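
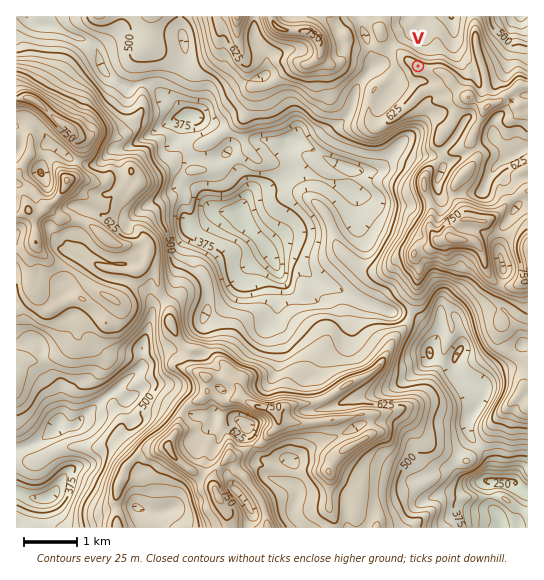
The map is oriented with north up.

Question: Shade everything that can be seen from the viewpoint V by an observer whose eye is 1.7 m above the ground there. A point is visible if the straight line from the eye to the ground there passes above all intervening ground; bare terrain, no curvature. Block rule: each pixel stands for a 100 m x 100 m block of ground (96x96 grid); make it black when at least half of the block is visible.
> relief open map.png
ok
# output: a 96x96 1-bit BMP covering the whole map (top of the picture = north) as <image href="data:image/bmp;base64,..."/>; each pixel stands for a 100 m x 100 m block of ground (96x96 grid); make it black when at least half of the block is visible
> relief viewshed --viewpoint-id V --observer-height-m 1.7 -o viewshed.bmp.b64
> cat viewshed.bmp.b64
<image width="96" height="96" href="data:image/bmp;base64,Qk2+BAAAAAAAAD4AAAAoAAAAYAAAAGAAAAABAAEAAAAAAIAEAAATCwAAEwsAAAIAAAAAAAAA////AAAAAAAAAAAAAAAAAAAAAAAAAAAAAAAAAAAAAAAAAAAAAAAAAAAAAAAAAAAAAAAAAAAAAAAAAAAAAAAAAAAAAAAAAAAAAAAAAAAAAAAAAAAAAAAAAAAAAAAAAAAAAAAAAAAAAAAAAAAAAAAAAAAAAAAAAAAAAAAAAAAAAAAAAAAAAAAAAAAAAAAAAAAAgAAAAAAAAAAAAAADAAAAAAAAAAAAAAAGAAAAAAAAAAAAAAAGAAAACAAAAAAAAAAMAAAABgAAAAAAAAAcAAAAA4AAAAAAAAAGAAAAAGAAAAAAAAAGAAAAADwAAAAAAAAAAAAGAAAAAAAAAAAAAAA//AAAAAAAAAAAAADwJ/wAAAAAAAAAAAPwAHwAAAAAAAAAAB//AAAAAAAAAAAAAH//4AAAAAAAAAAACH//8AAAAAAAAAAAAH///AAAAAAAAAAAAP45/wAAAAAAAAAAHP4AP8AAAAAAAAAAeP4AD+AAAAAAAAAH+fwAAHAAAAAAAAAA//gAADwAAAAAAAAAD/AAABwAAAAAAAAAf/AAAAAAAAAAAAAB/+AAAAAAAAAAAAAD/8AAAAAAAAAAAAgD/8AAAAAAAAAAAAwH/wAAAAAAAAAAAA4HwAAAAAAAAAAAAA4PwAAAAAAAAAAAAA8P4AAAAAAAAAAAAA8P4AAAAAAAAAAAAD8P4AAAAAAAAAAAAH4f8AAAAAAAAAAAAf4f8AAAAAAAAAAAA8A/8AAAAAAAAAAABgA/8AAAAAAAAAAAAAG/8AAAAAAAAAAAAAH/8AAAAAAAAAEAAAD/4AAAAAAAAAEAAAD/wAAAAAIAAAEEAAB/gAAAAANgAAMMAAx+AAAAAAHwAAMMAD78AAAAAAD4AAMcAPj8AAAAAADz+AMYAfH8AAAAAAB34AMYA/v8AAAAAAA/wAMY///8AAAAAAAv4QMd///8AAAAAAAH/8En8P/8AAAAAAAH/+EDwf/8AAAAAAAD/DABx//+AAAAAAADwBgA/7/+AAAAAAADgBYAe/P+AAAAAAABgAMAf+H8AAAAAAAJwAAAf+P4AAAAAAAYYADAf8f4AAAAAAAccAAA/+fwAAAAAAAOOAAAH+fgAAAAAAACHAAAB//AAAAAAAAABgAAB//AAAAAAAAAAAAAD/+AAAAAAAAAEAAAH/wAAAAAAAACGAAAH/wAAAAAAAADDAAAP/AAAAAAAAADjAAAf+AAAAAAADgBxAAA/4AAAAAAAD4BwAAD/wAAAAAAAH8AQAAH/AAAAAAAAD+AAAAPwAAAAAAAED/AYAAeAAAAAAAAOD/h+AAwAAAAAAAA/D/weAAAAAAAAAAAHh//wAAAAAAAAAAAHx4fwAAAAAAAAAAAP5wTgAAAAAAAAAADH4AHAAAAAAAAAAABn4AfAAAAAAAAAAAA/4AAAgAAAAAAAAAAf4AADgAAAAAAAAAAe4AADgAAAAAAAAAAe4AADgAAAAAAAAAAcwAAHAAAAAAAAAAA8wwAHAAAAAAAAAAB4wwAHAAAAAAAAAAA7wQAHAAAAAAAAAAA/gYAHAA="/>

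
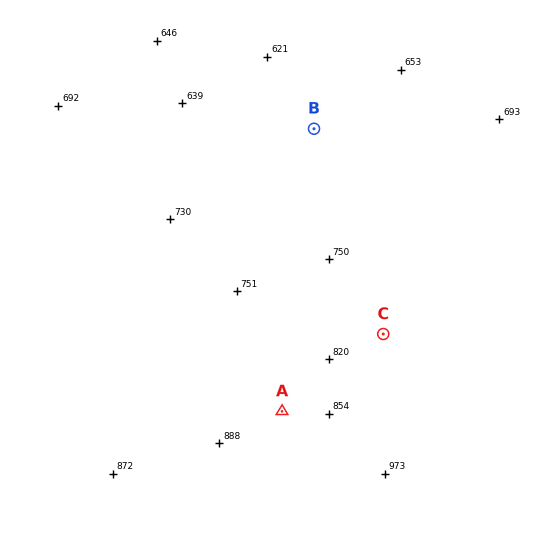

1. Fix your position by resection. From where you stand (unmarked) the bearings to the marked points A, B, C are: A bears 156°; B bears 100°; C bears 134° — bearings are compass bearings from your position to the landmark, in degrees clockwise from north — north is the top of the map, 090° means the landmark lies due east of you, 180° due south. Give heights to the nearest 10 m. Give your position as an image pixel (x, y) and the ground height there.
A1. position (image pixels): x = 142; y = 99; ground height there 650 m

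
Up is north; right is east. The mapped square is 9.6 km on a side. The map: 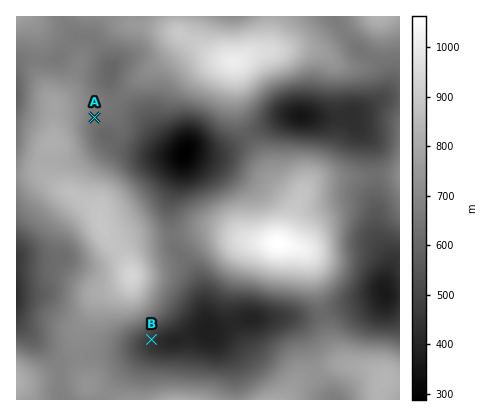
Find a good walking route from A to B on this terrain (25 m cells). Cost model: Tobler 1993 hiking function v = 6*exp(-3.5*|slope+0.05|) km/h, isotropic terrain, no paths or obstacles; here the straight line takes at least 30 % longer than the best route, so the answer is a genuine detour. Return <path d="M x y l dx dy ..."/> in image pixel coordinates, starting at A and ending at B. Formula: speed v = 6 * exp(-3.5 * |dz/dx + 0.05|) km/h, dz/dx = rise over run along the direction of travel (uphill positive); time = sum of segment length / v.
<path d="M94 118l0 14 10 20 40 38 38 78 0 18-6 12 0 4-10 20-12 12-2 6"/>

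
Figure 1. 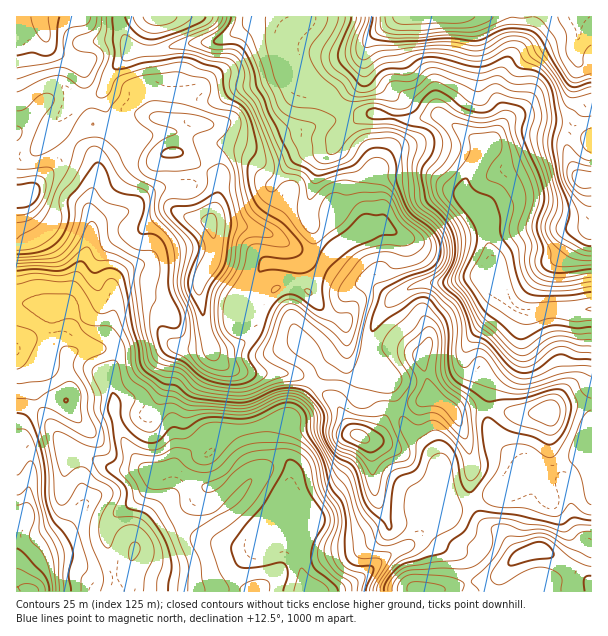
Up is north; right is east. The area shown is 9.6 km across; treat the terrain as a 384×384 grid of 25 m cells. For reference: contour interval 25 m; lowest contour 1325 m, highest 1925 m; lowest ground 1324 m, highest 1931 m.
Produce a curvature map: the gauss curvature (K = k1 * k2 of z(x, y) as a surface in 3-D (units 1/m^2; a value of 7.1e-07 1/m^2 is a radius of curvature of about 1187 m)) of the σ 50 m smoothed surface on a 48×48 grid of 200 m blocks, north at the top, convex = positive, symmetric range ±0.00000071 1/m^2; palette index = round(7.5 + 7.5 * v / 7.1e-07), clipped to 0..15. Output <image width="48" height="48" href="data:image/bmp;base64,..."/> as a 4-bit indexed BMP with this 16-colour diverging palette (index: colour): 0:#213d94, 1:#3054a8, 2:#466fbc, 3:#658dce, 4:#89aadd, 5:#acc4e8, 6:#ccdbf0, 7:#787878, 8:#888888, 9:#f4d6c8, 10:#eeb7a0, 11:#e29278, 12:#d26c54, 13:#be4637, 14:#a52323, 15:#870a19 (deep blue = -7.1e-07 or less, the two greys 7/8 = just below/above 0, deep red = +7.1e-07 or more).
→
<image width="48" height="48" href="data:image/bmp;base64,Qk32BAAAAAAAAHYAAAAoAAAAMAAAADAAAAABAAQAAAAAAIAEAAATCwAAEwsAABAAAAAAAAAAlD0hAKhUMAC8b0YAzo1lAN2qiQDoxKwA8NvMAHh4eACIiIgAyNb0AKC37gB4kuIAVGzSADdGvgAjI6UAGQqHAH/2Z3d3d3d3h2mXeJyYVL/6mnV3Z4iIeXdHqId3d3d3eHeIhld4NXr5d3ZXh4iHaHd2Z3d4iHd3eIiHdld7qFBWd3iYeHhlaHiHZ4h4mYeHeIiHd1h5lWCnZ3iJeY+1V2V3d4h5qXeHd3iHd2dnd6xld4d4VH6lanVHZ4dql3Z3d3iHd42laGtXeJeJqHVneK95Z3hWdnh3eId3iI6mVzeHh5dGhnepOnWsiIhlhmeId4h4iHdmfIiIh4Uql3eHWoKJiIy3iXh4iIiIh1aniomHd3RaiHd4iHp2eWhnmXdmZ3iYeHdphXqFeHqnd3d4h4l3d1hYqHh6lneYetkKgGiFiZnFeIdmd4Z5lUd1aHhpl5l1q9lIVobHmqFXeIhmiHl5l6mGm3dXh2d3ZCb/27dkioR5d4hWd4eJiLhHmXd6p2d3YQfv+HeGh5qJd4epeHR4hnc6mHc5uENYv9UAhkV2ltt2iXjMeHRIp4qXdHk2iIdr/7QluIMscdgjd1n9M4d5ynR3pWaHiJqItgW3d4h59XZnVnjHZ4eIeIl1d3h1iqliMQZ2iIvDFah2V5h1ZneHNpyEaWyLu7dFiWh1eIiVJbmIZndmd4iIdndHiYUct3ioh3d3Z3WsdqbbeZeId4h3iIeLeNc55SV4mIiIZXWJ2ZSKi6ebd4hod3mHiXhWTIaniIh5d3d4+WIneYdnd3eId2dmh46EbZh4ynY/qXh2Z4doeIdml3eHh4hndo1weohU/oc4Z1dsl8mZd3hnh3iIiHiId2WVi4h1M8iph45756Z4dlZ3eXiHmGinl0X5eXd7RZaIdCiAAGqId1V3eGuFZ3m1eIa6l2d3eHV4iHZoQI+4d2m5iHhoZXeFSYd4uWeHd3ZniZeL/3V4l4y3V5qIdXZ4h5d0SJynhyaneId4z2NoiIclaYiZhniJiKh1d3d6iIiGl1i8+kRFZ4eaj2Z6h5eIVIiIqDJpeLd4l3dYh1VXd0baiYZYh4Zoc9p5yXeHWHiIh5Zad3d4d3d1VJ1neYh4x7iYd3iXZ2mGeMubWZmIeJp0M3+Ih2h3kheZMmm5rBend2RnnaiHeJmGmYhFh4h3d2eHjYmSPjSYZiN3mYZ4d4h7/Hhmh4iGe4h1e2iHZ3qXWcl3d3Z4dnh2aGmHd5h3e6qXdFd3eHrJeIZ2d3d4dnd2TIiHZZZ4pndZdnd4h3eXmo2Gh3ect3aKapeIdqZ3lld4iId3Z3eFJ4l3llZph4d0WHZ3eLZ3fIeaefmHd3l2TYBSi0eYRoqDaIeHhnV3d3dmdaZ5qHdxL5inqom5aIiFWHeHdVt3h4d4ZGd3iHiFmRdmh3d4eHqgCHiJh2Z6p3h7l4aIiHeIiZpniHdYeIzH6HeIe5Uoh3qHiLh4iHeHd4iImHdnaGl5+HeUKel7Z3m3eZd4h2Z12HdoqId3eFRbiIenmUaKQlIo90WId3Z2smZ3iId3nLhnh3e3h0ZmiYh3UmZ4h3iHgWqJh3eHmpVmd3h2a7h2u7p+9Vh3d4iqt56odrqqA1J4dw=="/>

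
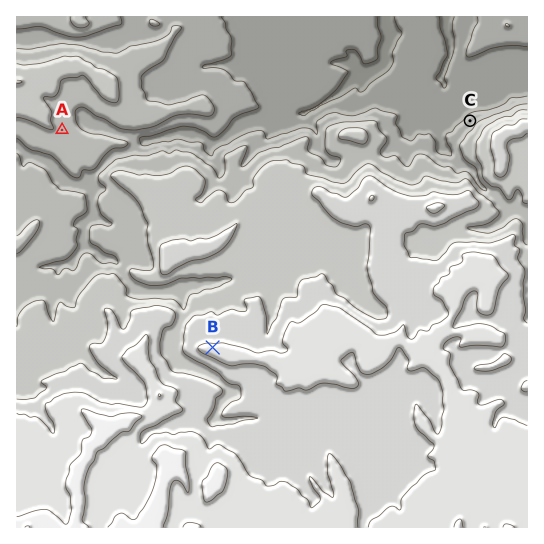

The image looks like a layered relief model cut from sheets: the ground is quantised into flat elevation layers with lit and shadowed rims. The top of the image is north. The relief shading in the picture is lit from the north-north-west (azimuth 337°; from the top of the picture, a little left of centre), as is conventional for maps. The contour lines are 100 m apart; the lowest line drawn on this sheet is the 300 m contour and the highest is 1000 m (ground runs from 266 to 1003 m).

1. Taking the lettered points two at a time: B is above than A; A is above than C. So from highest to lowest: B A C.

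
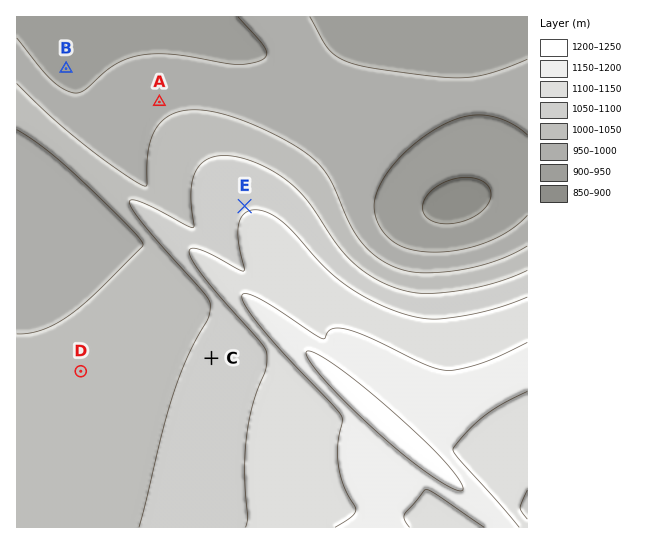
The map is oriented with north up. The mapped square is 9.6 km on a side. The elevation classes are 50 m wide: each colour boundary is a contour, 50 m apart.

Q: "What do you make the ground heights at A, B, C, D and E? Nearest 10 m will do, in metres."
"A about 990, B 940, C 1060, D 1010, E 1100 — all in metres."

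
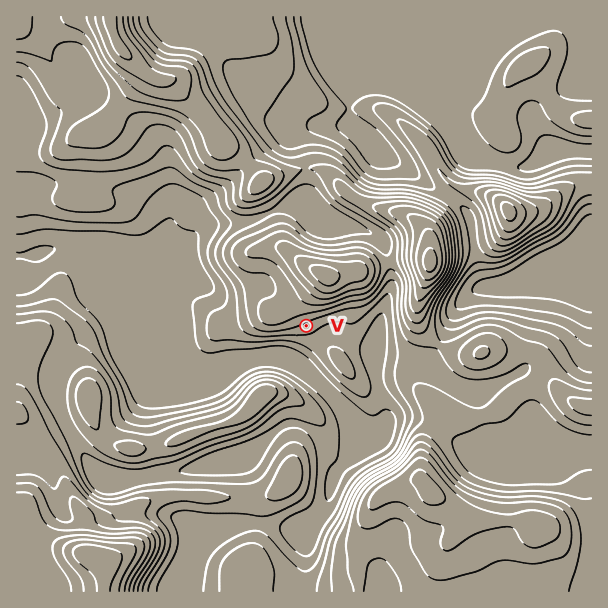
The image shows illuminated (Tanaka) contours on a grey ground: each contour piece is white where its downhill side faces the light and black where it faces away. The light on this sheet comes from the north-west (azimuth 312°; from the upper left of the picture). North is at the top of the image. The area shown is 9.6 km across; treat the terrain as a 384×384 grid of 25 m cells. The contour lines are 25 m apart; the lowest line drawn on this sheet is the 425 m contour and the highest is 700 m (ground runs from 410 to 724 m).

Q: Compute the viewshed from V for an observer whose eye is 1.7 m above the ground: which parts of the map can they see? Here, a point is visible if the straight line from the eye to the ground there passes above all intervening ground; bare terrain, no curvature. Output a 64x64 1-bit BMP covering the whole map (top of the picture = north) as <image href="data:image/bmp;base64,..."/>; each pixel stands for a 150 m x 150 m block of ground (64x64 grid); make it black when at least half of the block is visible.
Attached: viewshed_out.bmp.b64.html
<image width="64" height="64" href="data:image/bmp;base64,Qk0+AgAAAAAAAD4AAAAoAAAAQAAAAEAAAAABAAEAAAAAAAACAAATCwAAEwsAAAIAAAAAAAAA////AAAAAAAAAAAA4AAAAAAAAADgAAAAAAAAAHAAAAAAOABgcAAAAAD4ACBwAAAAB/wAAHgAAAAf/AAAOAAAADHgAAA8AAAAMMAAADwAA+BxgAAAPgAP+PMAAAAfAA/w8gAACA/AAADkAAAMD/AAAEQAAAeP+AAADAAAB8/8AAAIAAADj/wAAAAfAAEPPAAAAH/gAA4cAAAAf/wAHAwAAAD//gA4DgAOAP//APgeDB4A8B8B8D4eHgDAA7/gPgAAAAAA/8B9wAAAAAA/QH/AAAAAAAA4f+AAAAAAAHh/8AAAAAAA+HgwAAAAAAD4eAAAAAAAA/x4AAAAAAAB/DgAAAAAAAD8OAAAAAAAAH44AAAAAAAAZhgAAAAAAABAHAAAAAAAAAAcAAAAAAAAAAwAAAAAAAAADAAAAAAAAAAAAAAAAAAAAAAAAAAAAAAAAAAAAAAAAAAAAAAAAAAAAAAAAAAAAAAAAAAAAAAAAAAAAAAAAAAAAAAAAAAAAAAAAAAAAAAAAAAAAAAAAAAAAAAAAAAAAAAAAAAAAAAAAAAAAAAAAAAAAAAAAAAAAAAAAAAAAAAAAAAAAAAAAAAAAAAAAAAAAAAAAAAAAAAAAAAAAAAAAAAAAAAAAAAAAAAAAAAAAAAAAAAAAAAAAAAAAAAAAAAAAAAAAAAAAAAAAAAAAAAAAAAAAAAAAA=="/>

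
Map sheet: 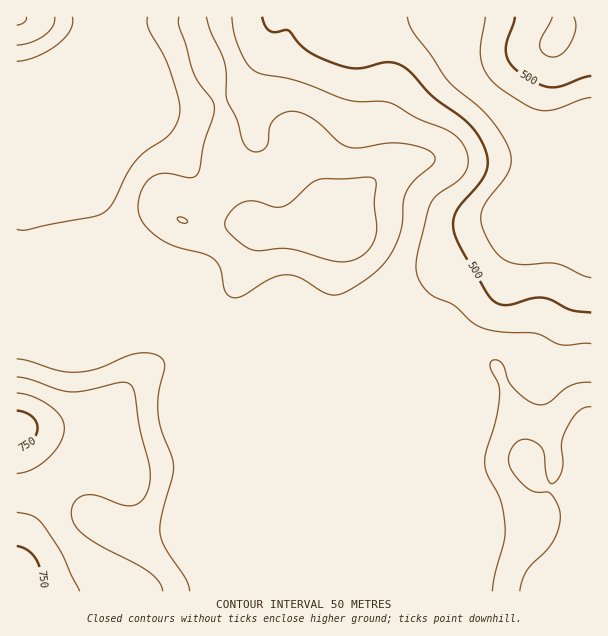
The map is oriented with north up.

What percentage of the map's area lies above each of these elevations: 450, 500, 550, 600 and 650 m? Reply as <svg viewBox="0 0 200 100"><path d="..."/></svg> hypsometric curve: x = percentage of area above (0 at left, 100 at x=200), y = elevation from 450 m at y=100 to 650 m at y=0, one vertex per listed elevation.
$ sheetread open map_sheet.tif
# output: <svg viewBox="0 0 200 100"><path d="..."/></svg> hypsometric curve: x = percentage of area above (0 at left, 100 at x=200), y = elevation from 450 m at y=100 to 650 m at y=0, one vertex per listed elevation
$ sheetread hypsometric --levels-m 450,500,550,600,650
<svg viewBox="0 0 200 100"><path d="M188 100l-12-25-30-25-91-25-30-25"/></svg>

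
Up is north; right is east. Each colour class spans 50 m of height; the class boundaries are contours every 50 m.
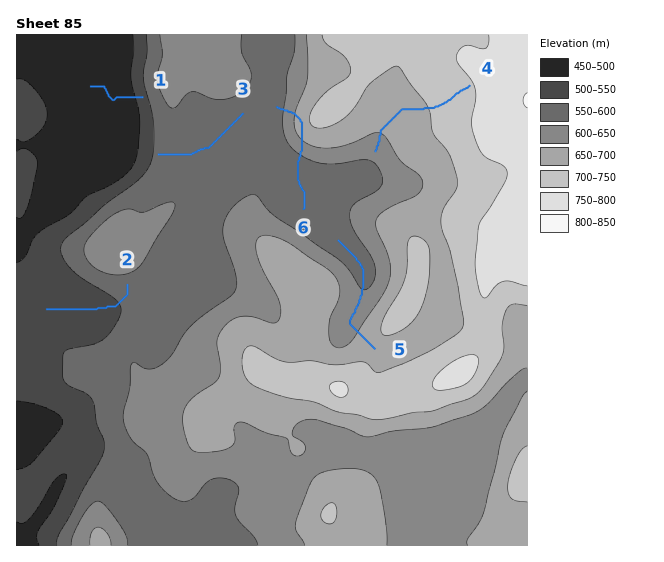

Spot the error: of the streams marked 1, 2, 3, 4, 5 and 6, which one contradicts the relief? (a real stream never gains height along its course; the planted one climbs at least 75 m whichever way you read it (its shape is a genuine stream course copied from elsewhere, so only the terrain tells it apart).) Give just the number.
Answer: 6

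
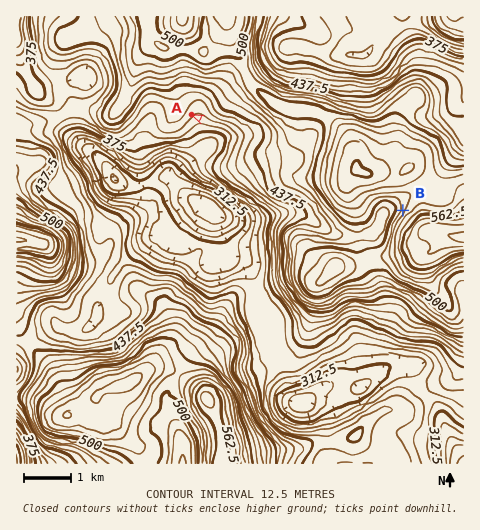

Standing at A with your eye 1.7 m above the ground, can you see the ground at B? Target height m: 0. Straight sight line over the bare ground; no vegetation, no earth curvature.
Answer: no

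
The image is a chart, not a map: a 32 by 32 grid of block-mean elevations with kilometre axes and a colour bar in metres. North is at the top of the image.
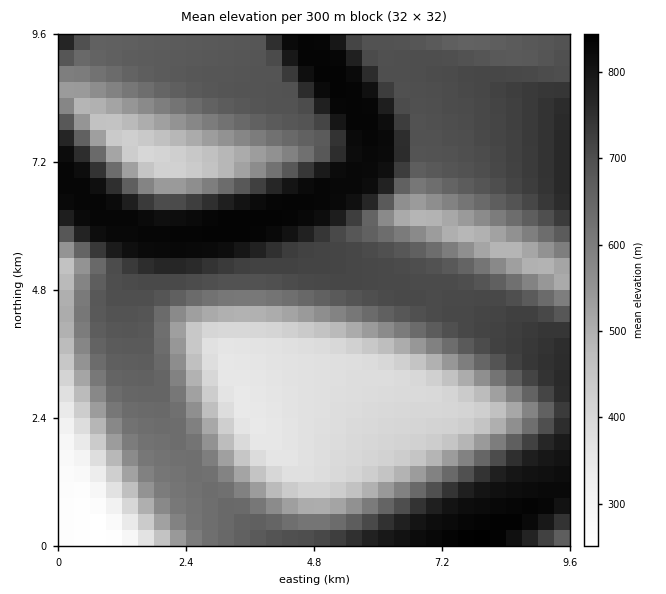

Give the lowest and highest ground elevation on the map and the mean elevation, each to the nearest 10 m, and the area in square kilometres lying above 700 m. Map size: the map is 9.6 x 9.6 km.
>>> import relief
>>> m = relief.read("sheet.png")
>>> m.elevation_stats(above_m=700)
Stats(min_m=250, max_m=850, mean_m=620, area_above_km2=32.2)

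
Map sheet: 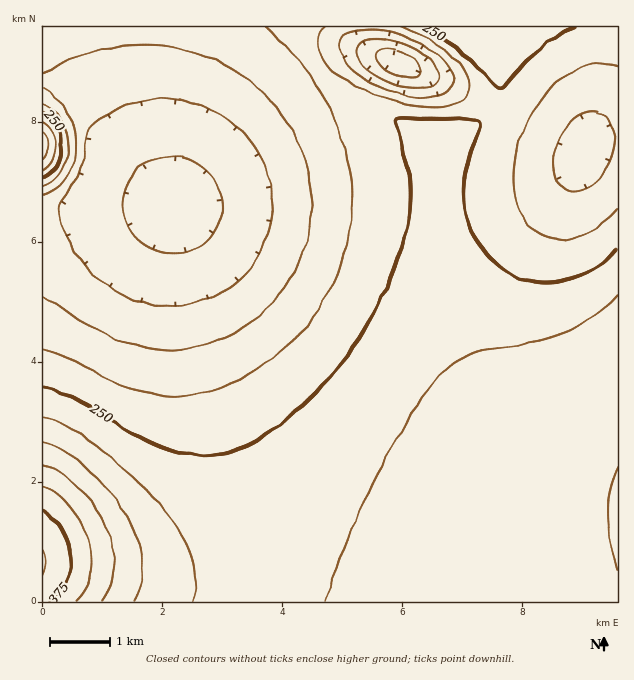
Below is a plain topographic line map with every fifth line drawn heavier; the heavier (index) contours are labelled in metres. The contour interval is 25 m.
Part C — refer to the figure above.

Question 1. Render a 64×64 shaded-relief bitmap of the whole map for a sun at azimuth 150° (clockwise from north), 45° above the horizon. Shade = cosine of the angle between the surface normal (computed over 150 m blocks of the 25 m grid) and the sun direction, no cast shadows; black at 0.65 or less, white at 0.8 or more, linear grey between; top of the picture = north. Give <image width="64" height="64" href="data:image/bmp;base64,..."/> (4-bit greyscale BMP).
<image width="64" height="64" href="data:image/bmp;base64,Qk12CAAAAAAAAHYAAAAoAAAAQAAAAEAAAAABAAQAAAAAAAAIAAATCwAAEwsAABAAAAAAAAAAAAAAABEREQAiIiIAMzMzAERERABVVVUAZmZmAHd3dwCIiIgAmZmZAKqqqgC7u7sAzMzMAN3d3QDu7u4A////AKqqqqmYiHd3ZmZmZmVVVVVVVVVVVVVVVVVVVVVVZmZmqqqqmZiId3dmZmZmZVVVVVVVVVVVVVVVVVVVVVZmZmaZmZmZiId3dmZmZmZVVVVVVVVVVVVVVVVVVVVVZmZmZoiZmYiId3d2ZmZmZlVVVVVVVVVVVVVVVVVVVVVmZmZmeIiIiId3d2ZmZmZlVVVVVVVVVVVVVVVVVVVVVmZmZmZ3d3d3d3dmZmZmZlVVVVVVVVVVVVVVVVVVVVVWZmZmZmZnd3d3ZmZmZmZlVVVVVVVVVVVVVVVVVVVVVWZmZmZmVWZmZmZmZmZmZVVVVVVVVVVVVVVVVVVVVVVVZmZmZndFVmZmZmZmZlVVVVVVVVVVVVVVVVVVVVVVVVVmZmZmd0RVVmZmZVVVVVVVVVVVVVVVVVVVVVVVVVVVVWZmZmd3NEVVVVVVVVVVVVVVVVVVVVVVVVVVVVVVVVVWZmZmZ3czRFVVVVVVVVVVVVVVVVVVVVVVVVVVVVVVVVZmZmZndzNERVVVVVVVVVVVVVVVVVVVVVVVVVVVVVVVVmZmZmd3MzREVVVVVVVVVVVVVVVVVVVVVVVVVVVVVVVVZmZmZ3cjNEREVVVVVVVVVVVVVVVVVVVVVVVVVVVVVVVmZmZndyM0REREVVVVVVVVVVVVVVVVVVVVVVVVVVVVVWZmZmd3IzRERERERERERFVVVVVVVVVVVVVVVVVVVVVVZmZmZ3cjM0RERERERERERERFVVVVVVVVVVVVVVVVVVVWZmZmdzMzREREREREREREREREVVVVVVVVVVVVVVVVVVZmZmZ3MzREREREREREREREREREVVVVVVVVVVVVVVVVVWZmZmczNEREREREREREREREREREVVVVVVVVVVVVVVVVVmZmZzM0RERERERERERERERERERFVVVVVVVVVVVVVVVVZmZmMzRERERERERERERERERERERVVVVVVVVVVVVVVVVWZmYzREREREREREREREREREREREVVVVVVVVVVVVVVVVVmZjNERERERERERERERERERERERFVVVVVVVVVVVVVVVVVmRERERERERERDMzMzRERERERERVVVVVVVVVVVVVVVVVZERERERERERDMzMzMzREREREREVVVVVVVVVVVVVVVVVURERERERERDMzMzMzMzRERERERVVVVVVVVVVVVVVVVVREREREREREMzMzMzMzM0REREREVVVVVVVVVVRERERVVEREREREREMzMzMzMzMzNERERERVVVVVVVVVRERERERUREREREREQzMzMzMzMzM0RERERFVVVVVVVVREREREREREREREREREMzMzMzMzMzNEREREVVVVVVVVVERERERERVVVVEREREQzMzMzMzMzM0RERERVVVVVVVVUREREQ0RFVVVVREREREMzMzMzMzMzRERERFVVVVVVVVREREMzMzVVVVVVRERERDMzMzMzMzNEREREVVVVVVVVVEREMzMzNVVVVVVUREREQzMzMzMzM0RERERVVVVVVVVVREQzMzM1VVVVVVVEREREMzMzMzMzRERERFVVVVVVVVVERDMzMzVVVVVVVVREREREMzMzMzREREREVVVVVVVVVUREMzMiJmZlVVVVVVREREREMzMzRERERERVVVVVVVVVVEQzMyImZmZmVVVVVURERERERERERERERVVVVVZmZVVURDMyIiZmZmZmVVVVVURERERERERERERFVVVVZmZmVVVEQzMiJmZmZmZmVVVVVURERERERERERFVVVVZmZmZmVVRDMyImZmZmZmZmVVVVVUREREREREREVVVVVmZmZmZlVEQzIih3ZmZmZmZmVVVVVUREREREREVVVVVmZmZmZmZVRDMyLKh3d2ZmZmZmVVVVVUREREREVVVVVWZmZmZmZmVUQzMv7Jd3d3dmZmZmVVVVVVRERFVVVVVVZmZnd3dmZlVEMz//yHd3d3dmZmZlVVVVVVVVVVVVVVZmZnd3d3dmZVRDP//ad3d3d3dmZmZlVVVVVVVVVVVVVmZmd3d3d3ZlVEM//+uHd3d3d3ZmZmZVVVVVVVVVVVVWZmZ3d3d3d2ZVRE//24d3d3d3d3ZmZmZVVVVVVVVVVWZmZ3d3iIh3dmVUTMzKh3d3d3d3d2ZmZmVVVVVVVVVVZmZnd3iIiId3ZlVHiqmHd3d3d3d3dmZmZmVVVVVVVVVmZmZ3eIiIiHd2ZVNXiIeIiHd3d3d3ZmZmZlVVVVVVVVVVVWd4iIiIiHdmUCV4iIiIh3d3d3d2ZmZmZlVVVVVDIhEjRWeIiIiId3ZgJXh4iIiId3d3d3ZmZmZmZVVVQhAAAAAjV4iIiIiHdmA1d3eIiIh3d3d3d2ZmZmZmVUMQAAAAABNGeIiZiIh3Y1Z3d3iIiHd3d3d3ZmZmZmVUIAAAAAAAE1Z4iJmYiId1Z3d3d4iHd3d3d3d2ZmZmZUIAAAAAABI0Z3iImZmIh3d3d3d3d3d3d3d3d3ZmZmZUMhAAABEjNFZneIiJmYiId3d3d3d3d3d3d3d3dmZmZlRDMzRFVVZmd3d4iImZiIh3d3d3d3d3d3d3d3d2ZmZmZmZniImYiIh3d3iIiIiIiId3d3d3d3d3d3d3d2ZmZmd4iau8y7qpmHd3d4iIiIiIh3d3d3d3d3d3d3d3ZmZmeJq83e7dy6mHdnd3eIiIiIiGd3d3d3d3d3d3d3dmZmZ4mrze7u3cuodmZ3d4iIiIiI"/>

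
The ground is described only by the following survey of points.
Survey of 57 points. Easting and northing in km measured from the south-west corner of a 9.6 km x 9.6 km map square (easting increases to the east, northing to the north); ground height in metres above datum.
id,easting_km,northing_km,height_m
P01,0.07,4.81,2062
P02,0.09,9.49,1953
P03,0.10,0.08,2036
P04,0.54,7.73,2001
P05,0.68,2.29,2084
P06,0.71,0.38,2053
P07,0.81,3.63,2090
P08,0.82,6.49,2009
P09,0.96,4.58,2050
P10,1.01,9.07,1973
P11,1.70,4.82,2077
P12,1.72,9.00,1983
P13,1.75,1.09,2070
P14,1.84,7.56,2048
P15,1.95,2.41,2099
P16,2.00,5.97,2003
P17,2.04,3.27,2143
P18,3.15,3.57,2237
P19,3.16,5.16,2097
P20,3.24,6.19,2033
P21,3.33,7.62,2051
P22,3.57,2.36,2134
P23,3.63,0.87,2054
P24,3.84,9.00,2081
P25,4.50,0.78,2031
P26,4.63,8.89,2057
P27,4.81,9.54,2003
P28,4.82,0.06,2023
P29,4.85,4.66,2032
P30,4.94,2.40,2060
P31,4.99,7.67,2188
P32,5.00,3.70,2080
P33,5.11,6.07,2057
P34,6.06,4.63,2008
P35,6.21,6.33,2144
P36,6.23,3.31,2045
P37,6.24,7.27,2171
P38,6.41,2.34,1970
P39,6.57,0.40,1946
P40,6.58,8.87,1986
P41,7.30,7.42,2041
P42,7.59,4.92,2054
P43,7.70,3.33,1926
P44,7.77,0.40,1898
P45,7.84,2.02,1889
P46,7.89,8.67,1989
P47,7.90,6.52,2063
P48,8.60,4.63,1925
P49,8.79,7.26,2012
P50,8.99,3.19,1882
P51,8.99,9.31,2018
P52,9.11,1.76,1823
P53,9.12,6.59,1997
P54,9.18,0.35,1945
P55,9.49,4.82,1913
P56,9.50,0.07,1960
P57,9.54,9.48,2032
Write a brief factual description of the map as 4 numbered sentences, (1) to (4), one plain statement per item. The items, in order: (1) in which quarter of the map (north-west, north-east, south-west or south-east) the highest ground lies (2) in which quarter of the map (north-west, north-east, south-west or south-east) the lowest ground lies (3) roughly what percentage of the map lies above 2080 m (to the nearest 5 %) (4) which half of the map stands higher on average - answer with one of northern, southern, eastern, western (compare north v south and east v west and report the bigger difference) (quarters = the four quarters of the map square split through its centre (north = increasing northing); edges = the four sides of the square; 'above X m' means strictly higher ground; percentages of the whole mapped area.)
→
(1) Look to the south-west quarter for the highest ground.
(2) The lowest point lies in the south-east quarter of the map.
(3) Roughly 25 % of the ground is higher than 2080 m.
(4) On average the western half of the map is the higher ground.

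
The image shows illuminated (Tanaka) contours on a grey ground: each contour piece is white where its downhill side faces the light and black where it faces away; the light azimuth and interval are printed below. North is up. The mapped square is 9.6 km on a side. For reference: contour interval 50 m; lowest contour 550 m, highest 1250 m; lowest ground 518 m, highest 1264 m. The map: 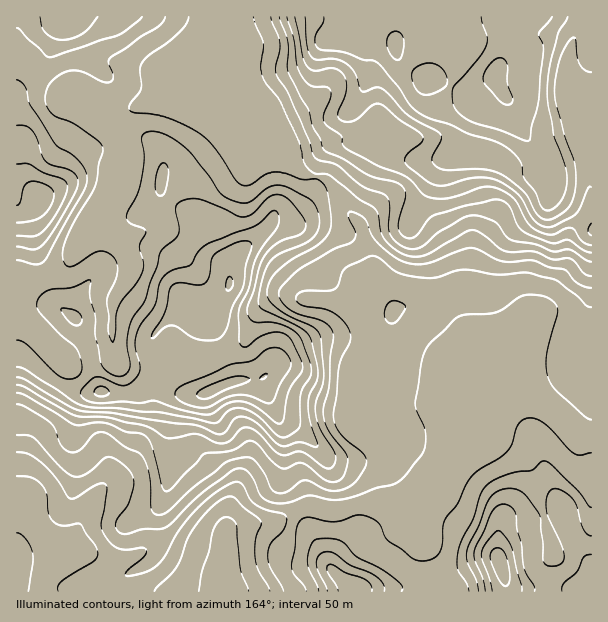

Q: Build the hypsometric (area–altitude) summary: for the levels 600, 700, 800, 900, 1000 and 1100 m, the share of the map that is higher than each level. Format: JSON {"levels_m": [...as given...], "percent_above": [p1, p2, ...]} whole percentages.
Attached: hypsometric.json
{"levels_m": [600, 700, 800, 900, 1000, 1100], "percent_above": [96, 83, 62, 42, 23, 10]}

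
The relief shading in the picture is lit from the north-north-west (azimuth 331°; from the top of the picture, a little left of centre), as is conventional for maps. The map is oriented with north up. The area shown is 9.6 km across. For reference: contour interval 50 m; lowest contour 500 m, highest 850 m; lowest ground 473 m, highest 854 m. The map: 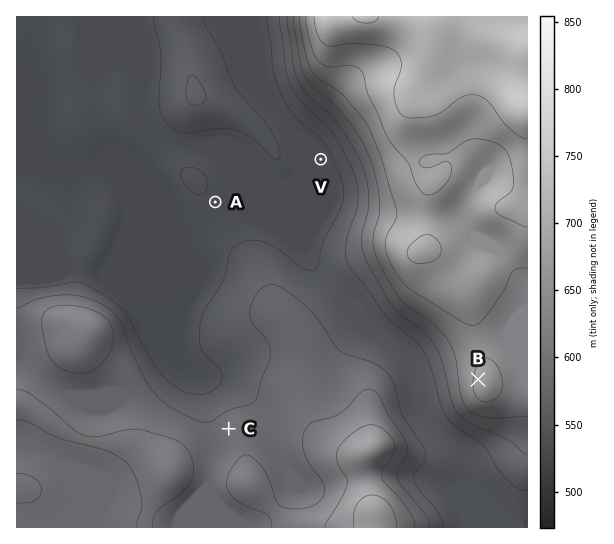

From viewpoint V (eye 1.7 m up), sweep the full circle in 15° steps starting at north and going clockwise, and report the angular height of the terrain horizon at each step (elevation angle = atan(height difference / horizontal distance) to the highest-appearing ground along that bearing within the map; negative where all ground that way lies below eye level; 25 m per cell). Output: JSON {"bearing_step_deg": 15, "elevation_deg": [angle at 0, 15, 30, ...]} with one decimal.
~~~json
{"bearing_step_deg": 15, "elevation_deg": [8.3, 9.2, 10.3, 10.9, 11.2, 11.3, 10.6, 9.4, 7.7, 6.6, 4.6, 2.0, 1.4, 1.6, 1.2, 1.0, 1.3, 0.5, 0.9, 1.0, 1.4, 0.6, 0.9, 4.5]}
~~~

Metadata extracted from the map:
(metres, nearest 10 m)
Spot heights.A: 490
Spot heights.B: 710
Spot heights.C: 570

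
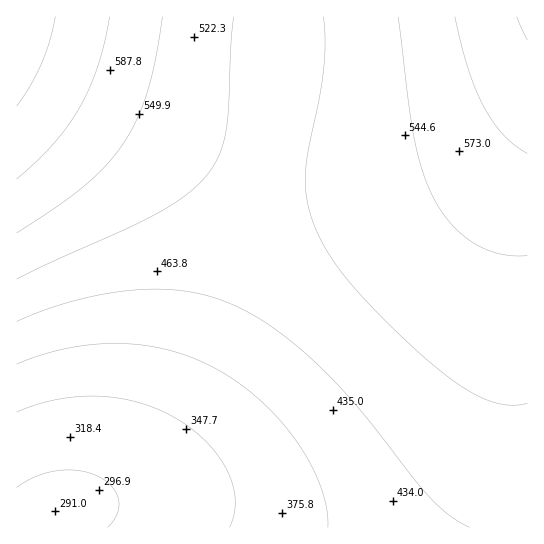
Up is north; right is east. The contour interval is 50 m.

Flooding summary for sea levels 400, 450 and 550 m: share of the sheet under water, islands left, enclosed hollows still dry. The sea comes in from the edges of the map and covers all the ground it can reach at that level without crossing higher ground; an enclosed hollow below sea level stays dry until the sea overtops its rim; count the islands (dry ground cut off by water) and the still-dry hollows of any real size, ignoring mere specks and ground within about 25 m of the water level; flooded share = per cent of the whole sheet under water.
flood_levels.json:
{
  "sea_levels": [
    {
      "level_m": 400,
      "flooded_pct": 18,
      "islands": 0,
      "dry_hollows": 0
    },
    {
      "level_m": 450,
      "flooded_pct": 30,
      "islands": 0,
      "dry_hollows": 0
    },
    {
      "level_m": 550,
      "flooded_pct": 82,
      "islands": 0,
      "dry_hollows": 0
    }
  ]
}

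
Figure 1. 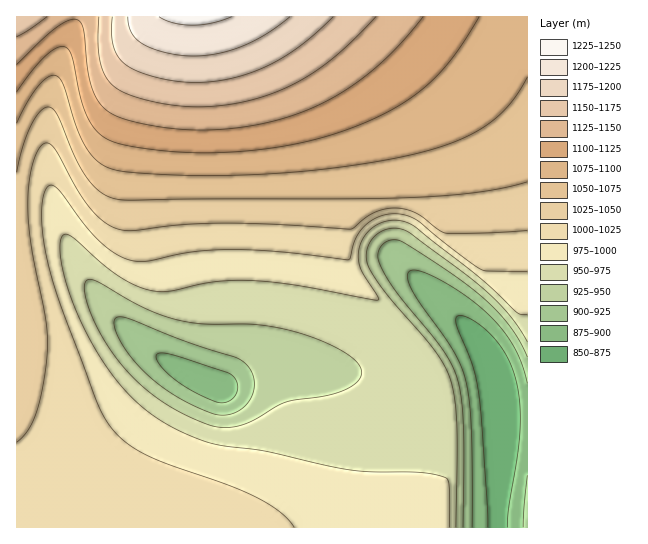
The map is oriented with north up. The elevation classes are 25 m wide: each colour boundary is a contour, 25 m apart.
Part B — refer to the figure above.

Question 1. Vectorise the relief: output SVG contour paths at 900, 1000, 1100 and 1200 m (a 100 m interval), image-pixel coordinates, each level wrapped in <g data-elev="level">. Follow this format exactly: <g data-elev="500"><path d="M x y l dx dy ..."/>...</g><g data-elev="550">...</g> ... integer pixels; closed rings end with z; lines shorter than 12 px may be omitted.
<g data-elev="900"><path d="M472 527l-1-101-2-27-4-20-5-14-8-16-39-58-5-12 1-7 4-2 6 1 20 8 26 16 22 18 15 16 12 17 8 18 5 19"/><path d="M527 475l-4 52"/><path d="M217 402l-24-11-20-13-13-13-3-6 0-4 5-2 12 2 52 17 6 3 6 10-3 10-8 7z"/></g><g data-elev="1000"><path d="M294 527l-12-13-19-13-30-14-63-22-23-9-22-14-15-16-8-13-7-16-34-90-11-37-6-27-2-24 1-20 4-12 6-2 5 4 29 38 18 19 14 10 15 5 15 0 46-9 35-2 48 2 71 8 7-22 9-12 14-9 16-3 12 2 11 5 36 29 28 20 45 1"/></g><g data-elev="1100"><path d="M17 92l26-34 11-9 9-3 5 3 4 6 8 42 7 20 10 14 12 9 12 4 17 3 49 5 46 0 46-5 35-7 33-10 32-14 27-15 20-15 19-19 16-21 18-29"/></g><g data-elev="1200"><path d="M128 17l1 8 2 8 6 6 6 5 24 9 27 3 25-3 24-7 23-12 24-17"/></g>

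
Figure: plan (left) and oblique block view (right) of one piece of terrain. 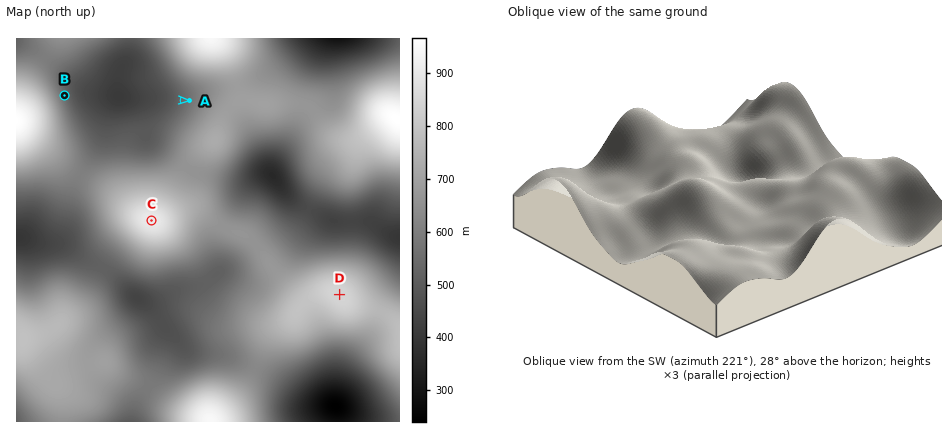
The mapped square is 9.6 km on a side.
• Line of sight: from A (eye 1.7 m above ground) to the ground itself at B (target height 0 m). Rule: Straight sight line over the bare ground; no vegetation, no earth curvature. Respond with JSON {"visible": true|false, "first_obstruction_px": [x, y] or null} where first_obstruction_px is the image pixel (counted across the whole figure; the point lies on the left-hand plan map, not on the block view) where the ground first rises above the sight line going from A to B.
{"visible": true, "first_obstruction_px": null}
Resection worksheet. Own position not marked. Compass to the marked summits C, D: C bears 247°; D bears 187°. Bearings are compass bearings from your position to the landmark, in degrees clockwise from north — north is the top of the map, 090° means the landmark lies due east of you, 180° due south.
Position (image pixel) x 359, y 132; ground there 805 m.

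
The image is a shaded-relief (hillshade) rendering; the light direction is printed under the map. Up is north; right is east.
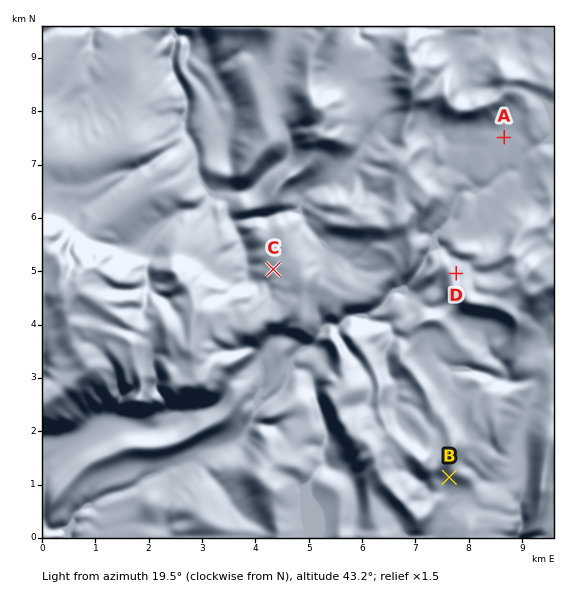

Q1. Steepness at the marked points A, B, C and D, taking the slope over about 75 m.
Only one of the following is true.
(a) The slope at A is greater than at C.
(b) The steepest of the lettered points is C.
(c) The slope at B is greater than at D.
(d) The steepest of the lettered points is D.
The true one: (c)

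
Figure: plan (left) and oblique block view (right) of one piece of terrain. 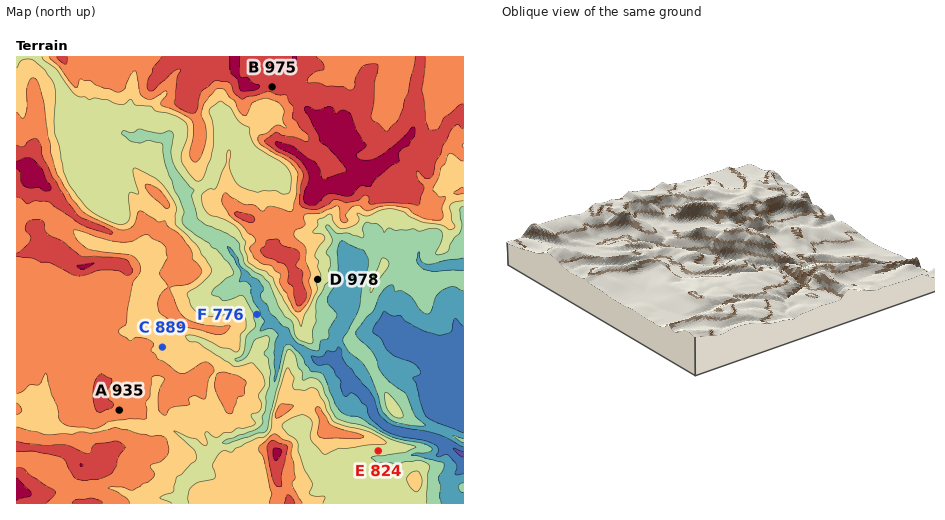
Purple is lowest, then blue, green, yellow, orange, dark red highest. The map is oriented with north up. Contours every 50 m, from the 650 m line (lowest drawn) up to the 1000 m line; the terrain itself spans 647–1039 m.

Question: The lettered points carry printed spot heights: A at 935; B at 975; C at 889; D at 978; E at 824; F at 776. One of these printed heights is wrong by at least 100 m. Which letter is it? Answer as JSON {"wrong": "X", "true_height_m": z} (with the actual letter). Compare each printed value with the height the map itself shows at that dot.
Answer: {"wrong": "D", "true_height_m": 853}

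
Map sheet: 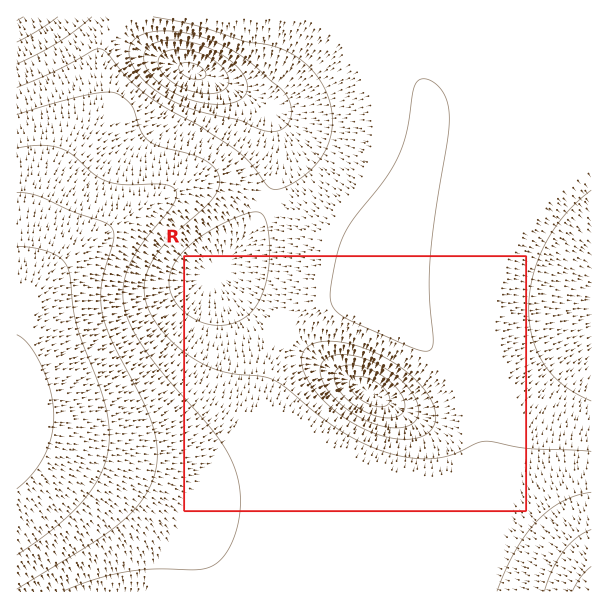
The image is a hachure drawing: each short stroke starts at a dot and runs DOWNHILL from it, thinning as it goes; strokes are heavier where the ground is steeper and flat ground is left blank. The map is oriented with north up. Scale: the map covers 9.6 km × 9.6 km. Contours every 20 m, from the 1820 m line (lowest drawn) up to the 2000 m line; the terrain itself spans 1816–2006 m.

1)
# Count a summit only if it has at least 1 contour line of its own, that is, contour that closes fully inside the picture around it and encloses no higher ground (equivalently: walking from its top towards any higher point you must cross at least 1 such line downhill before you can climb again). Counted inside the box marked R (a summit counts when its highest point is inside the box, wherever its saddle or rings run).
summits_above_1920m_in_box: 1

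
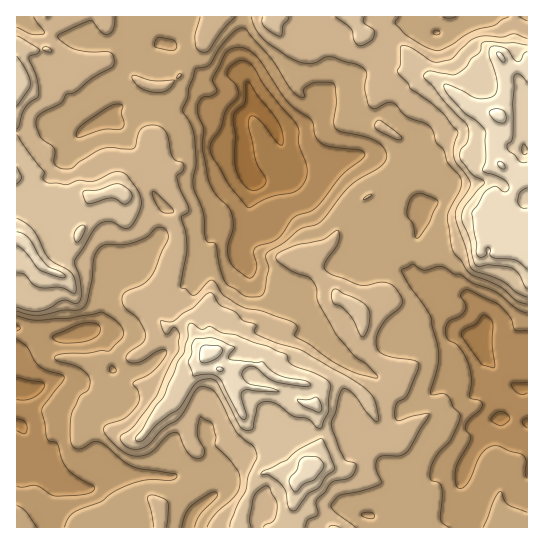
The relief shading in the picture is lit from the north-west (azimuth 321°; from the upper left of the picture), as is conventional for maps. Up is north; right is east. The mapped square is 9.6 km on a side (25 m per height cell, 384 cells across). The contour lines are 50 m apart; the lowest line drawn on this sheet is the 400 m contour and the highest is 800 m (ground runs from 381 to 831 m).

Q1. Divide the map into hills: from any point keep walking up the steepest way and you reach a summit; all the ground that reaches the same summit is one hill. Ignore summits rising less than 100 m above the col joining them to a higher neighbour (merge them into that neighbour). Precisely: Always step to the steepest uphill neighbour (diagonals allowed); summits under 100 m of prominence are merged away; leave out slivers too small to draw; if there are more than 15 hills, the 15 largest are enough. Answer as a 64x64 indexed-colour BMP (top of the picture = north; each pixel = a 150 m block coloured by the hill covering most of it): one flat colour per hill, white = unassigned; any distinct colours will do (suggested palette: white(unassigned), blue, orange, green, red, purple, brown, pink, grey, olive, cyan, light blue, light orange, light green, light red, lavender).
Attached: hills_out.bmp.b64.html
<image width="64" height="64" href="data:image/bmp;base64,Qk12CAAAAAAAAHYAAAAoAAAAQAAAAEAAAAABAAQAAAAAAAAIAAATCwAAEwsAABAAAAAAAAAA////ALR3HwAOf/8ALKAsACgn1gC9Z5QAS1aMAMJ34wB/f38AIr28AM++FwDox64AeLv/AIrfmACWmP8A1bDFABERERERERERERERERERERERERERERERERERERERERERERERERERERERERERERERERERERERERERERERERERERERERERERERERERERERERERERERERERERERERERERERERERERERERERERERERERERERERERERERERERERERERERERERERERERERERERERERERERERERERERERERERERERERERERERERERERERERERERERERERERERERERERERERERERERERERERERERERERERERERERERERERERERERERERERERERERERERERERERERERERERERERERERERERERERERERERERERERERERERERERERERERERERERERERERERERERERERERERERERERERERERERERERERERERERERERERERERERERERERERERERERERERERERERERERERERERERERERERERERERERERERERERERERERERERERERERERERERERERERERERERERERERERERERERERERERERERERERERERERERERERERERERERERERERERERERERERERERERERERERERERERERERERERERERERERERERERERERERERERERERERERERERERERERERERERERERERERERERERERERERERERERERERERERERERERERERERERERERERERERERERERERERERERERERERERERERERERERERERERERERERERERERERERERERERERERERERERERERERERERERERERERIiERERERERERERERERERERERERERERERERERERERERIiIRERERERERERERERERERERERERERERERERERERERIiIhEREREREREREREREREREREREREREREREREREREREiIiEREREREREREREREREREREREREREREREREREREREiIiIRERERERERERERERERERERERERERERERERERERESIiIhETMzMRERERERERERERERERERERERERERERERERIiIiMzMzMzMREREREREREREREREREREREREREREREREiIiIzMzMzMzERERERERERERERERERERERERERERERESIiIjMzMzMzMRERERERERERERERERERERERERERERERIiIiMzMzMzMRERERERERERERERERERERERERERERERIiIiIzMzMzMzEREREREREREREREREREREREREREREiIiIiIjMzMzMzMRERERERERERERERERERERERERESIiIiIiIiMzMzMzMxERERERERERERERERERERERERESIiIiIiIiIzMzMzMzMxERERERERERERERERERERERERIiIiIiIiIjMzMzMzMzMxEREREREREREREREREREREREiIiIiIiIiMzMzMzMzMzMRERERERERERERERERERERESIiIiIiIiIzMzMzMzMzMzERERERERERERERERERERERIiIiIiIiIjMzMzMzMzMzMxEREREREREREREREREREREiIiIiIiIiMzMzMzMzMzMzERERERERERERERERERERESIiIiIiIiIzMzMzMzMzMzMREzMxEREREREREREREREREiIiIiIiIjMzMzMzMzMzMxEzMzMRERERERERERERERESIiIiIiIiMzMzMzMzMzMzMzMzMxERERERERERERERERIiIiIiIiIzMzMzMzMzMzMzMzMzMREREREREREREREREiIiIiIiIjMzMzMzMzMzMzMzMzMzERERERERERERERESIiIiIiIiMzMzMzMzMzMzMzMzMzMxEREREhERERERERIiIiIiIiIzMzMzMzMzMzMzMzMzMzERERIiIRERERERIiIiIiIiIjMzMzMzMzMzMzMzMzMzMREREiIiEREREREiIiIiIiIiMzMzMzMzMzMzMzMzMzMREREiIiIiERERESIiIiIiIiIzMzMzMzMzMzMzMzMzMxEREiIiIiIiIiIiIiIiIiIiIjMzMzMzMzMzMzMzMzMzERESIiIiIiIiIiIiIiIiIiIiMzMzMzMzMzMzMzMzMzMRERIiIiIiIiIiIiIiIiIiIiIzMzMzMTMzMzMzMzMzMxERIiIiIiIiIiIiIiIiIiIiIjMzMzMRETMzMzMzMzMxERIiIiIiIiIiIiIiIiIiIiIiMzMzMxEREzMzERERERERIiIiIiIiIiIiIiIiIiIiIiIzMzMzMREREREREREREREiIiIiIiIiIiIiIiIiIiIiIjMzMzMzEREREREREREREiIiIiIiIiIiIiIiIiIiIiIiMzMzMzMxERERERERERESIiIiIiIiIiIiIiIiIiIiIiIzMzMzMzMxERERERERERIiIiIiIiIiIiIiIiIiIiIiIjMzMzMzMzERERERERERIiIiIiIiIiIiIiIiIiIiIiIiMzMzMzMzMxEREREREREiIiIiIiIiIiIiIiIiIiIiIiIzMzMzMzMxERERERERESIiIiIiIiIiIiIiIiIiIiIiIjMzMzMzERERERERERERIiIiIiIiIiIiIiIiIiIiIiIiMzMxEREREREREREREREiIiIiIiIiIiIiIiIiIiIiIiIzERERERERERERERERESIiIiIiIiIiIiIiIRESIiIiIjEREREREREREREREREREiIiIiIiIiIiIiIRERERIiIi"/>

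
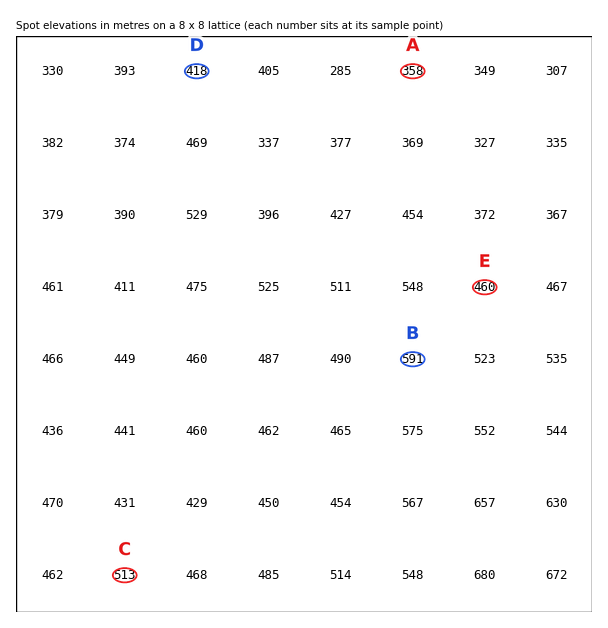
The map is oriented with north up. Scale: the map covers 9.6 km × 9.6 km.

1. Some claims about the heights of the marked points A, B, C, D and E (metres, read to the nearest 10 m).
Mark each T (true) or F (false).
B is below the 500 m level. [F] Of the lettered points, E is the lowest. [F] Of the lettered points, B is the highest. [T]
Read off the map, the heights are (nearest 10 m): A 360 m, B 590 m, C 510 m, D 420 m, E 460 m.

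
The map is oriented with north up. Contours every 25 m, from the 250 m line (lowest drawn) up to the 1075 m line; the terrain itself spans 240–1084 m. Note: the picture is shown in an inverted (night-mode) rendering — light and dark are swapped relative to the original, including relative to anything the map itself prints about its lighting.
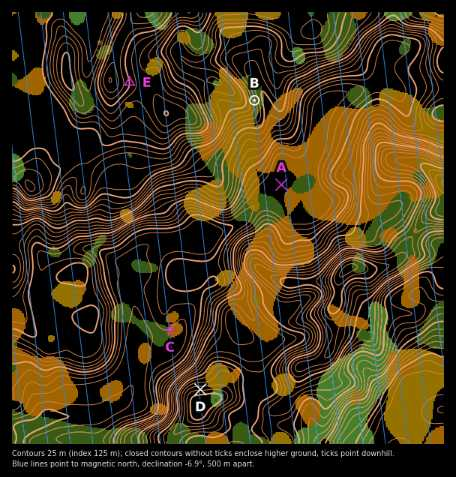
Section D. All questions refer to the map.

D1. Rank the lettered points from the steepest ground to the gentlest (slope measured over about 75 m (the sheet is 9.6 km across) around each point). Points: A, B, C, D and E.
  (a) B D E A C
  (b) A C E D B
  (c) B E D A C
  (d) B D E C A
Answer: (d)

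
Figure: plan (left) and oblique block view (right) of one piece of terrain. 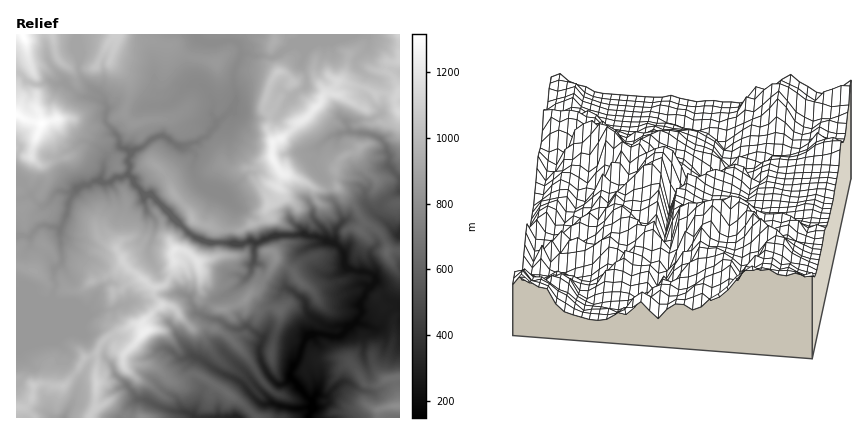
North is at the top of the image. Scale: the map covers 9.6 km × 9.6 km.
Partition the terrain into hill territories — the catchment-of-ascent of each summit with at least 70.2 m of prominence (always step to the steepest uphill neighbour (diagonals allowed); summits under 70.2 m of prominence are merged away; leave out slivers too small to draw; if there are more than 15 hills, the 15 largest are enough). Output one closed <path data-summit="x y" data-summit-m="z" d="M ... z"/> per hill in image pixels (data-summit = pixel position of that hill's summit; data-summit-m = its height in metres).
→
<path data-summit="22 34" data-summit-m="1317" d="M400 192l-14 7-6 7-2 6 0 4 20 19-4 0-16 9-2-6-10-11-14-7-6 0-9 8-3 15-12-2-16 7-9 6-11 20 0 14-10-1-6-5-7-8 0-6-9-6-5 14-11 11-12 8-14 5-7 10-2 4 9 6-4 8 0 8 40 38 22 29-8 1-4-2-18-20-24-12-14-9-7 13 0 6 7 8 0 4-8 24-8-4-18-2-22-10-8-1-11 9-6 10 187 0 4-8 0-10-22-24 16-38 8-4 26 2 16-14 20 7 6-5 3-8 7-6 8-4z"/><path data-summit="272 158" data-summit-m="1262" d="M400 34l-96 0-4 8-8 2-18 13-33-3-7 18 2 30-4 8-16 12-1 4-9 11-20 9 9 8-2 16 6 12 5 5 22 9 9 10-4 16 1 21 10 1 8-3 8 2 14-7 28-2 18 3 16 6 3-15 11-9 18 8 10 11 2 6 21-10-21-18 4-14 18-10 0-14-11-12 0-10-3-10-6-8-6-3-24-3-3-8 5-3 18-1 12-8 2-26-4-6-16-6-7-8-1-6 12-11 6 14 26 9z"/><path data-summit="144 332" data-summit-m="1244" d="M128 175l-14 3-8 5-12-2-16 7-9 14-3 14-6 13-16-4-4 1-10 11-8-2-6 1 0 148 4-2 4-8-5-26 13-32 12-14 8-3 4 41 12 12-1 14 13 15 10-19 6-5 8 0 7 7 4 10 23 25 8 1 22 10 18 2 8 4 8-24 0-4-7-8 0-6 4-10 5-3 12 9 24 12 18 20 4 2 8-1-22-29-40-38 0-8 4-8-16-7-6-15-10-5-8-13-14-6-9-18 0-10 6-18 0-8-9-10-1-14z"/><path data-summit="398 406" data-summit-m="798" d="M400 307l-8 3-7 6-3 8-6 5-20-7-16 14-26-2-8 4-16 38 22 24-2 18 90 0z"/><path data-summit="42 124" data-summit-m="1310" d="M18 72l-2 72 4 4-4 6 0 26 6 2 11 16 9 8 2 0 12-13 4-2 12 2 5-5-14-20-2-12 3-4 18-10 6 0 12 7 6 8 14-11-1-8-14-18 2-14-3-4-12-5-12-1-14-13-10 1-6-3-8 3-12-1z"/><path data-summit="114 34" data-summit-m="1088" d="M196 34l-118 0 1 38 3 6 9 10 11 8 6 13 8-6 10 1 10 4 32-4 18-17 11-3-6-14 2-18 6-12z"/><path data-summit="174 250" data-summit-m="1209" d="M150 194l-6 2 0 6 3 10 8 8 0 8-6 18 1 12 8 16 14 6 7 12 11 6 6 14 6 3 10-15 18-8 19-16 5-14 1-18-3-3-10 3-32-1-10-3-12-7z"/><path data-summit="192 218" data-summit-m="989" d="M164 136l-12 3-10 8-11 5-3 8 2 6-2 8 16 21 8 0 40 41 18 7 22 0-1-21 4-16-9-10-22-9-5-5-6-12 2-16-5-5-4-3-8 0z"/><path data-summit="34 386" data-summit-m="1080" d="M52 299l-8 3-9 10-16 36 5 26-8 10 0 34 48 0 16-34 0-4-13-14 1-14-12-12z"/><path data-summit="96 384" data-summit-m="1115" d="M104 357l-8 0-6 5-24 56 54 0 7-10 11-8-8-12-15-14-4-10z"/><path data-summit="400 112" data-summit-m="1140" d="M368 49l-10 9-2 6 8 10 16 6 3 4-1 28-12 8-18 1-4 1-1 4 3 6 20 2 10 4 6 8 3 10 0 10 11 11 0-105-26-9z"/><path data-summit="268 252" data-summit-m="820" d="M304 234l-32 2-17 8-1 18 9 6 1 8 12 11 11 1-2-4 1-10 14-23 25-11z"/><path data-summit="274 42" data-summit-m="951" d="M304 34l-74 0-2 6 8 2 5 6 1 6 32 3 18-13 8-2 3-4z"/>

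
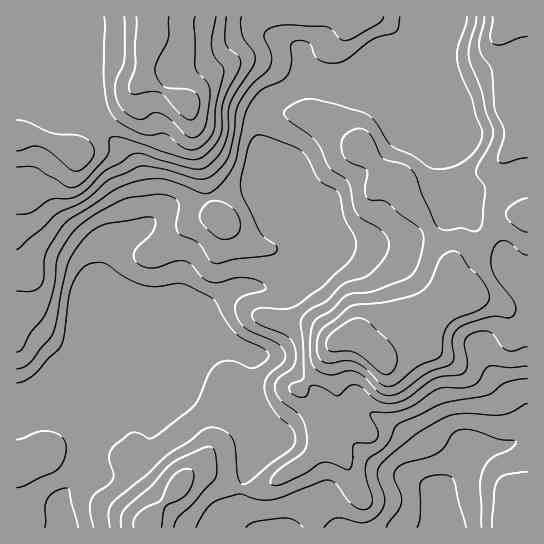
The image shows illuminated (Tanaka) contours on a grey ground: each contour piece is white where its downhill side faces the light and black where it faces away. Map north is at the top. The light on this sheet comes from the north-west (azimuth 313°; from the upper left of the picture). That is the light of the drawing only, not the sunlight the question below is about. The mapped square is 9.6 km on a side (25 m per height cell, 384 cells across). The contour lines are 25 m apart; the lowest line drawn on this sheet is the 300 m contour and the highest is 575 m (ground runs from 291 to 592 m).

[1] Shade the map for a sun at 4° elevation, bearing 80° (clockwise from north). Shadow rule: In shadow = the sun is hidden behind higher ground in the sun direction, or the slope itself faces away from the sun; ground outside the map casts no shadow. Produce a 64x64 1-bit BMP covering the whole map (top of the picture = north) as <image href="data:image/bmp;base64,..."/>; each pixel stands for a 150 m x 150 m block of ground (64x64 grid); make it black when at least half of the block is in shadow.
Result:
<image width="64" height="64" href="data:image/bmp;base64,Qk0+AgAAAAAAAD4AAAAoAAAAQAAAAEAAAAABAAEAAAAAAAACAAATCwAAEwsAAAIAAAAAAAAA////AAAAAAAH/gAAAAAD8Af+AAAAAAPwA5gAAABAA/ABAAAAAMAB8AAAAAAAwAHwAAHgAACAAPAAAeADAAAAIAAA8AEAAAAAAAAgAAAAAAAAAAAAYAAAAAAAAAD4AAAAAAAAAPgAAAAAAAAA+AAAAAAAAAD4AAAAAAAAA/AAAAAAAAAH4AwAAAAAAA/APAAAAAAAB8B8AAAAAAAPgPwAAAAAAB/8/AAAAAAB//z4AAAAAAD//ngAAAAAAH/+AAAAAAAAf/4AAAAAAAD//gAAAAAAAfw8AAAAAAAB+AmAAAAAAADwA4AAAAAAAAADgAAAAAAAAAOAAAAAAAAAAAAAAAAAAwAAAAAAAAADAAAAAAAAAAMAAAAAAAAAAwAAAAAAAAABAAAAAAAAAAAAAAAAAAAAAAAAwAAAAAAQAAHgAAAAAAAAA+AAIAAAAAAH4AAAAAAAAAfgAAAAAAAAA+AAAAAAAAAM4AAAAAA8AB4AAAAAAHgAHgAB4AAAyAAfAAHwAACYAA4AAfgAAjgAAAAB+AAGOAAAAAH8AB44AAAAA/wAfHgAAAAD+AD8MAAAAAP4APwAAAAAA/AA/AAAAAAD8AD8AAAAAAPwAPwAAAAAA/AA/gAAAAAH4AD+AAAAAA/AAP8AAAAAH+AA/wAAAAAf4AB/AAAAAB/wAH8AAAAAD/AAHwAAAAAB+A=="/>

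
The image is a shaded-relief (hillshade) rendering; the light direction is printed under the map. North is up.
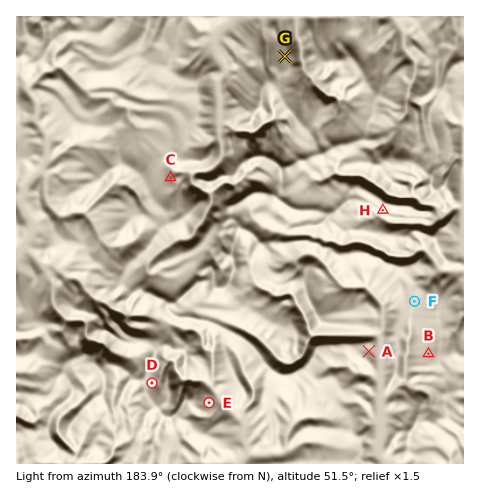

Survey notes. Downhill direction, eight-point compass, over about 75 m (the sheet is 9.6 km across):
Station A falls E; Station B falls W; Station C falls NE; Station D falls E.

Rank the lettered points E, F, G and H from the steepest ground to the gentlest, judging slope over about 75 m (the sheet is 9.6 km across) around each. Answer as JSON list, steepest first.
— ["E", "H", "G", "F"]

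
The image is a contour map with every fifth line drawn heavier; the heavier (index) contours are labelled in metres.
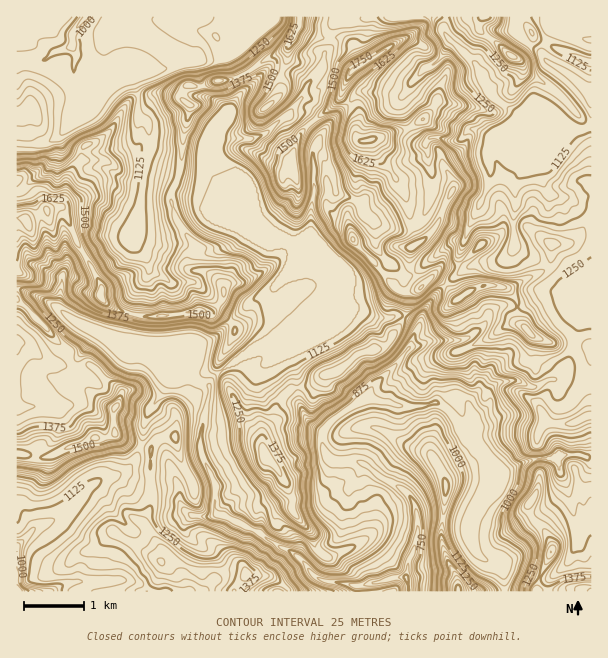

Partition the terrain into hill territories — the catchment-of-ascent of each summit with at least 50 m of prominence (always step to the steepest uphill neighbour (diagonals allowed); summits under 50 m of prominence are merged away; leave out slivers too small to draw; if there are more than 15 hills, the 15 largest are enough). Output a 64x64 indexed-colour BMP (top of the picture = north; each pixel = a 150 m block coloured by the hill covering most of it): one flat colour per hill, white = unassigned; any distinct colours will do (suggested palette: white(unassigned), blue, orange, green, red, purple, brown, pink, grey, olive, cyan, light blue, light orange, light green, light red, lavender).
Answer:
<image width="64" height="64" href="data:image/bmp;base64,Qk12CAAAAAAAAHYAAAAoAAAAQAAAAEAAAAABAAQAAAAAAAAIAAATCwAAEwsAABAAAAAAAAAA////ALR3HwAOf/8ALKAsACgn1gC9Z5QAS1aMAMJ34wB/f38AIr28AM++FwDox64AeLv/AIrfmACWmP8A1bDFADMzMzMzMzMzMzMzMzMzMzMzMzMREREAAAAAAKqqqqqqMzMzMzMzMzMzMzMzMzMzMzNEREREEAAAAAAAqqqqqqozMzMzMzMzMzMzMzMzMzMzNERERERAAAAAAACqAACqqjMzMzMzMzMzMzMzMzMzMzNEREREREQAAAAAAAAAAAqqMzMzMzMzMzMzMzMzMzMzRERERERERAAAAAqgAAAAAKpTMzMzMzMzMzMzMzMzMzREREREREREAAAACqoAAAAAqlUzMzMzMzMzMzMzMzM0RERERERERERAAACqqgAAAAAKVVMzMzMzMzMzMzMzNEREREREREREREAAAKqqqgAAAKpVVVMzMzMzMzMzETRERERERERERERERmZmaqqqqgAAqlVVVTMzMzMzMxERRERERERERERERERmZmZqqqqqoACqVVVVUzMzMzMzERFERERERERERERERGZmZmaqqqqqAKpVVVVVMzMzMzMREURERERERERERERGZmZmZmqqqqqqqlVVVVVTMzMzMxERRERERERERERERmZmZmZmaqqqqqqqVVVVVVVVMzMzMxFERERERERERERmZmZmZmZmeqqqqqpVVVVVVVVTMzMzNEREREREREREZmZmZmZmZmd3eqqqqlVVVVVVVVUzMzM0REREREREZmZmZmZmZmZmd3d3d3d3VVVVVVVVVTMzMzRERERERERmZmZmZmZmZmd3d3d3d3dVVVVVVVVVMzMzNERERERERGZmZmZmZmZmd3d3d3d3d1VVVVVVVVUzMzM0RERERERIhmZmZmZmZmEXd3d3d3d3VVVVVVVVVVMzMzRERERERIiIZmZmZmZmYRd3d3d3d3dVVVVVVVVVUzMzNEREREREiIiGZmZmZmYR3Xd3d3d3d1VVVVVVVVVVMzM0REREREiIiIiBEREREREd13d3d3d3VVVVVVVVVVUzMzRERERESIiIiIgRERERER3Xd3d3d3dVVVVVVVVVVVMzEURERERIiIiIiBERERERHd3d3dd3d1VVVVVVVVVVVTERFEREREiIiIiIgREREREd3d3d3dd3VVUiVVVVVVVVARERRERESIiIiIiIERERER3d3d3d13dVIiIlVVVVVQABERERRIiIiIiIiIiBERER3d3d3d3dd1IiIiJVUAAAAAARERERiIiIiIiIiIjxERHd3d3d3d13IiIiIiUAAAAAAAAREREQiIiIiIiIiP////3d3d3d3XciIiIiAAAAAAAAAAEREREACIiIiIiIj////93d3d3ddyIiIgAAAAAAAAAAABERERAACIiICIAP////3d3d3d3XIiIgAAAAAAAAAAACIREREQAAAAAAAAD////93d3d3dEiIiAAAAAAAAAAACIiIREREAAAAAAAAP///////93dESIiIAAAAAAAAAACIiIiERERAAAAAAAAD/////////8RIiIgAAAAAAACIiIiIiIhEREAAAAAAAAA////////8REiIiAAAAAAAiIiIiIiIiIikAAAAAAMAAAP//////8RESIiIgAAAAACIiIiIiIiIiKQAAAAAMzAAAAf////ERERIiIiIAAAACIiIiIiIiIiKZAAAAAMzMzAARERH/EREREiIiIiIAACIiIiIiIiIiKZkAAAAMzMzMwAERERERERESIiIiIiIAIiIiIiIiIimZmQAAAAzMzMzMwRERERERERIiIiIiIiIiIiIiIiIimZmZAAAADBEczMzBEREREREREiIiIiIiIiIiIiIiIiKZmZkAAAARERHMzMwRERERERESIiIiIiIiIiIiIiIiKZmZmQAAABERERzMzBERERERERIiIiIiIiIiIiIiIiKZmZmZAAAOERERHMzMwREREREREiIiIiIiIiIiIiIiGZmZmZkADu7hEREczMzBERERERESIiIiIiIiIiIiIRGZmZmZmRHu7uERERzMzMwRERERERIiIiIiIiIiIREREZmZmZmZEe7u7uERHMzMzBEREREREiIiIiIiIiEREREZmZmZmZkR7u7u7hEczMzMERERERESIiIiIiIiIhERERmZmZmZme7u7u7u7uzMzMERERERERIiIiIiIiIiERERGZmZmZmZ7u7u7u7u7MzMzBEREREREAACIiIiIiIREREZAACZmZme7u7u7uERERzMzMEREREQAAACIiIiIhERERAAAAmZmR7u7u7u4RERERERERERERAAAAIiIiIhEREREQAAAAmREe7u7u4RERERERERu7u7sAAAACIiIiERERERAAAAABERHu7u7hEREREREbu7u7uwAAAAIiIiIRERERAAAAAAERER7u7uEREREREbu7u7u7AAAAAiIiIRERERAAAAAAABEREeEREREREREbu7u7u7sAAAABESIhEREREAAAAAAAAREREREREREREbu7u7u7sQAAABEREREREREAAAAAAAABERERERERERERu7u7u7ERAAAREREREREREQAAAAAAAAARERERERERERu7u7u7ERERERERERERERERERAAAAAAABERERERERERu7u7u7ERERERERERERERERERERAAAAAAARERERERERu7u7u7EREREREREREREREREREREQAAAAABERERERERu7u7uxEREREREREREREREREREREREAAAAAERERERERG7u7u7EREREREREREREREREREREREQAAAAABEREREREbu7u7ERERER"/>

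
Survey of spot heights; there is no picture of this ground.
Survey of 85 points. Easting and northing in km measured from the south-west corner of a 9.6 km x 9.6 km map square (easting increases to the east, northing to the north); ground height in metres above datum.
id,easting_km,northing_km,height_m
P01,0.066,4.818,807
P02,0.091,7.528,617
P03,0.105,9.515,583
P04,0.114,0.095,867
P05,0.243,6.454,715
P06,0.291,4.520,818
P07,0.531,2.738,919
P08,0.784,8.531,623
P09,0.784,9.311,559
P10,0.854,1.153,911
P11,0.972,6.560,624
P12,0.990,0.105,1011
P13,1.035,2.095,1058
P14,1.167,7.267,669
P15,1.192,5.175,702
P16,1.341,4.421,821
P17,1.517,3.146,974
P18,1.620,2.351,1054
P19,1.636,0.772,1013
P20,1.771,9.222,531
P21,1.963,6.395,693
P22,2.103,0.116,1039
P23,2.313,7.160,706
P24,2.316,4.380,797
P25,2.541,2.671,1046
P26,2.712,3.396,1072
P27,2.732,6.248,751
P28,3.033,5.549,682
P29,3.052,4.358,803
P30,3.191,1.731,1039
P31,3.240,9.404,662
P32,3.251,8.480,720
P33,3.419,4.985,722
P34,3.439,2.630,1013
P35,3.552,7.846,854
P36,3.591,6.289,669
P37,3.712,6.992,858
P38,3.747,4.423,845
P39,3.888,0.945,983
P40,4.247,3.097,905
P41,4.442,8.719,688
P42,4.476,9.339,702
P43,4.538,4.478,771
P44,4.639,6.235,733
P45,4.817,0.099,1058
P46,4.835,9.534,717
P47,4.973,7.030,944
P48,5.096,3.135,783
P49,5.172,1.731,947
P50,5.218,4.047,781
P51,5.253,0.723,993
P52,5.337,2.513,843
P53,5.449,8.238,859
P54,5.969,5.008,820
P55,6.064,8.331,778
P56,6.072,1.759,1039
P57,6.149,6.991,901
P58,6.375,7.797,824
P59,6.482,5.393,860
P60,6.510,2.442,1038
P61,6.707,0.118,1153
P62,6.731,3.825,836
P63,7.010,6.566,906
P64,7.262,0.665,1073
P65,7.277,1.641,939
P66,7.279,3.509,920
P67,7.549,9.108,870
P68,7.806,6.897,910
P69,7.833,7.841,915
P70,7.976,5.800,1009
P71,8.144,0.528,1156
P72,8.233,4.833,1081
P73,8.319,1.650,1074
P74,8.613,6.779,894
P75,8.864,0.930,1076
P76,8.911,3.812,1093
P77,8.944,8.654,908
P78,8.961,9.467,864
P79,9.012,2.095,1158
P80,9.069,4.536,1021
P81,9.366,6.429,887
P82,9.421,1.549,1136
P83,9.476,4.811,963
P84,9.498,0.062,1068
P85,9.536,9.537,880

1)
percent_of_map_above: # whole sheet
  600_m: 96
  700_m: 87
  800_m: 72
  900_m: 50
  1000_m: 27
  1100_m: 4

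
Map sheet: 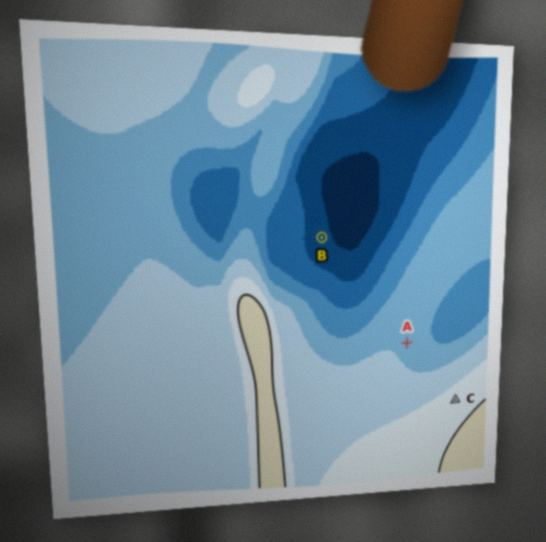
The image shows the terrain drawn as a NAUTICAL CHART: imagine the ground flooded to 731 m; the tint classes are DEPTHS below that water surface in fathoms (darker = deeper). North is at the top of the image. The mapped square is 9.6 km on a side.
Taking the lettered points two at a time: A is below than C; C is above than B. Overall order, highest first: C A B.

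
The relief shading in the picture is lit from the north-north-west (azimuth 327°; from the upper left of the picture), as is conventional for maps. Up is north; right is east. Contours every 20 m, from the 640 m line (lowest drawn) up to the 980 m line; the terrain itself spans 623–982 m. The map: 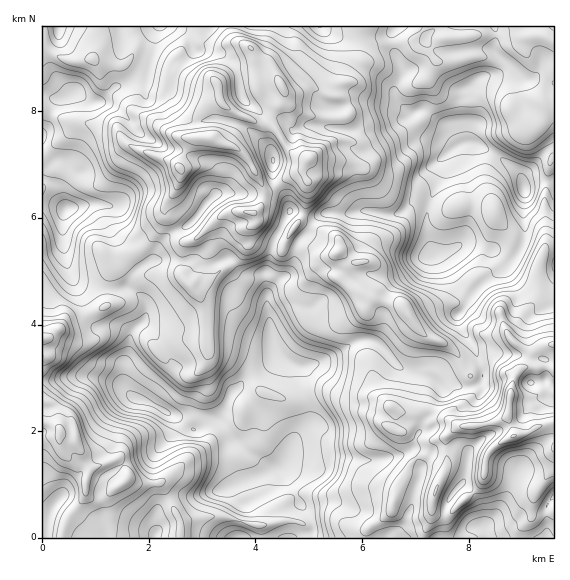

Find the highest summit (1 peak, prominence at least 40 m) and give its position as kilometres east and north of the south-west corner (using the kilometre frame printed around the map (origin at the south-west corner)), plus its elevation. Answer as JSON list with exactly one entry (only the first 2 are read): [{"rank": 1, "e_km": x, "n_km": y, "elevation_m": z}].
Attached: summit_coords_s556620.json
[{"rank": 1, "e_km": 8.84, "n_km": 1.91, "elevation_m": 982}]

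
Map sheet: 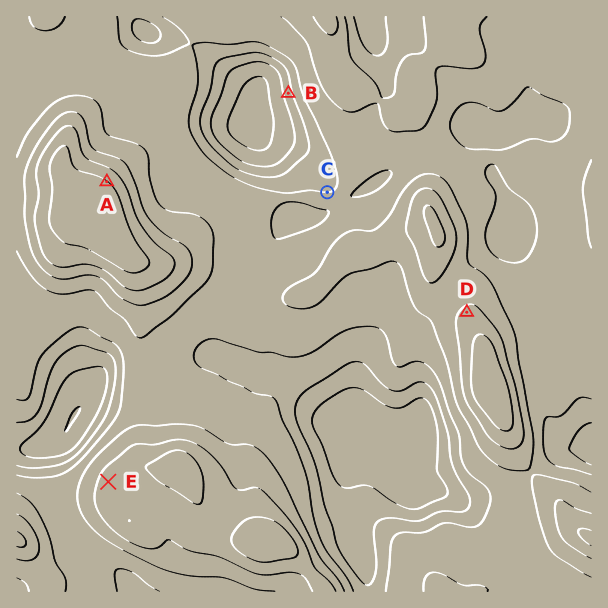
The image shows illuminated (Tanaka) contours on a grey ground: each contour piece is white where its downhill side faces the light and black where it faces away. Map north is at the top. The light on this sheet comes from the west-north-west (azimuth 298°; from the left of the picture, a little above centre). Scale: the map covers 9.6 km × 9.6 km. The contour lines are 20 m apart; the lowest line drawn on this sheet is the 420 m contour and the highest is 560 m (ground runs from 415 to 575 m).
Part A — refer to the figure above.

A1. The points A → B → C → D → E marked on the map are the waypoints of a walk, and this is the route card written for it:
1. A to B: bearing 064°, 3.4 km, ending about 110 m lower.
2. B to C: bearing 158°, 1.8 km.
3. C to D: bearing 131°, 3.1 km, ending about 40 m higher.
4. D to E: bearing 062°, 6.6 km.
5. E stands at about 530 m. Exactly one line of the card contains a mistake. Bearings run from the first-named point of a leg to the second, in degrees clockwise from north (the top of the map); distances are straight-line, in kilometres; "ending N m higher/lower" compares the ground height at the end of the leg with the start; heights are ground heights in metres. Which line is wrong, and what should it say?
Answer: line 4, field bearing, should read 245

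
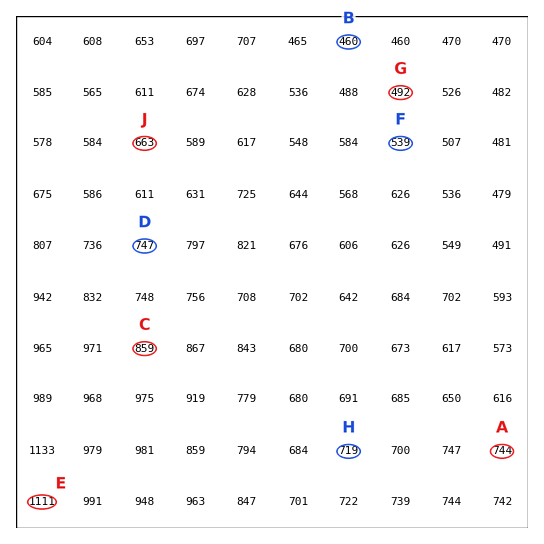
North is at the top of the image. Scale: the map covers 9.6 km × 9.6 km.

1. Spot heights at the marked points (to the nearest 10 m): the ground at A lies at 740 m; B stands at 460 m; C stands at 860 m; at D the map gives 750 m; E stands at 1110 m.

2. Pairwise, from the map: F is above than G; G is below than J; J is below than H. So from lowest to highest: G F J H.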